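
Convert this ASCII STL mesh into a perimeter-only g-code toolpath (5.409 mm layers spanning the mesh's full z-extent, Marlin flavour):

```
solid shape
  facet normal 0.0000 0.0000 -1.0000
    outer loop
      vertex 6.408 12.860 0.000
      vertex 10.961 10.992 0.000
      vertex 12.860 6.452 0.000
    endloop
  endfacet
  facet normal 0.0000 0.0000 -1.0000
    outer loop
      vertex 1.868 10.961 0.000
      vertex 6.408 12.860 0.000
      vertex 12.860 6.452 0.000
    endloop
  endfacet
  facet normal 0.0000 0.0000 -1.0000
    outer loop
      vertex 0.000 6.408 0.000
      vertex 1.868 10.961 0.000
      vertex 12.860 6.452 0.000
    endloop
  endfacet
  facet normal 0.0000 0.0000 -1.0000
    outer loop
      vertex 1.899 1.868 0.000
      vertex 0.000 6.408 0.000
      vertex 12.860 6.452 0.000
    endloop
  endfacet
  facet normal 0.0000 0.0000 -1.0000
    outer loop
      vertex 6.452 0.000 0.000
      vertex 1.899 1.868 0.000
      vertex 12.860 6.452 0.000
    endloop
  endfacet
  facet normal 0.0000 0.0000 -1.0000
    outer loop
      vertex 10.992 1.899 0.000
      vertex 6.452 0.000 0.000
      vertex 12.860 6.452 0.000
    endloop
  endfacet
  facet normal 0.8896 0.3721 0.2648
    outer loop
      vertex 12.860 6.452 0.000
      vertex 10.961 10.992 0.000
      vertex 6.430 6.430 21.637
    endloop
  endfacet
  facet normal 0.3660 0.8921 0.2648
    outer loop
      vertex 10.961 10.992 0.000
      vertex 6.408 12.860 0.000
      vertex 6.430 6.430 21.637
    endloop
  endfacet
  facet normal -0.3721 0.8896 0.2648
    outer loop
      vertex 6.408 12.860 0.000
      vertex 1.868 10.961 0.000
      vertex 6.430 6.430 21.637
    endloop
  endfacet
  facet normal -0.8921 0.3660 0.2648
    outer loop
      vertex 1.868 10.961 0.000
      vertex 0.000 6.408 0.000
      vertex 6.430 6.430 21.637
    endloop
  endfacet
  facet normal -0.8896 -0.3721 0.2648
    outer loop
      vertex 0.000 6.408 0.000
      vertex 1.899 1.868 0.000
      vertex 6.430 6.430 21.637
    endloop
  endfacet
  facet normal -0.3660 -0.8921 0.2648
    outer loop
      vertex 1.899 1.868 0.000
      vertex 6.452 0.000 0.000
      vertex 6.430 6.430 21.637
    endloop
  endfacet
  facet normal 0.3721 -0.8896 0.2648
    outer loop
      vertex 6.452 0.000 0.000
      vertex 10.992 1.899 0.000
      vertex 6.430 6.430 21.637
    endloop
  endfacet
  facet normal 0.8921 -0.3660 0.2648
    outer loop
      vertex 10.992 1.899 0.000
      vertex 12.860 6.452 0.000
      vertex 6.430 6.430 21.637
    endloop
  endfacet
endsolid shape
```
; perimeter-only toolpath
G21 ; units = mm
G90 ; absolute positioning
G28 ; home
; layer 1
G0 Z5.409
G0 X11.252 Y6.447
G1 X9.828 Y9.851
G1 X6.413 Y11.252
G1 X3.008 Y9.828
G1 X1.607 Y6.413
G1 X3.032 Y3.008
G1 X6.447 Y1.607
G1 X9.851 Y3.032
G1 X11.252 Y6.447
; layer 2
G0 Z10.819
G0 X9.645 Y6.441
G1 X8.695 Y8.711
G1 X6.419 Y9.645
G1 X4.149 Y8.695
G1 X3.215 Y6.419
G1 X4.165 Y4.149
G1 X6.441 Y3.215
G1 X8.711 Y4.165
G1 X9.645 Y6.441
; layer 3
G0 Z16.228
G0 X8.037 Y6.435
G1 X7.563 Y7.571
G1 X6.425 Y8.037
G1 X5.289 Y7.563
G1 X4.822 Y6.425
G1 X5.297 Y5.289
G1 X6.435 Y4.822
G1 X7.571 Y5.297
G1 X8.037 Y6.435
M2 ; end

The solid is a regular 8-sided pyramid, base circumscribed radius ≈ 6.43 mm, apex at z ≈ 21.6 mm. Slicing at Δz = 5.409 mm — 4 equal slices spanning the solid's height, so layer i sits at z = i·h/4 — gives 3 non-empty perimeters. Each is a 8-segment closed polygon; G0 lifts to the layer z and rapids to the start vertex, then G1 traces the edges. The cross-section shrinks linearly with z (the slice at the apex is degenerate and omitted).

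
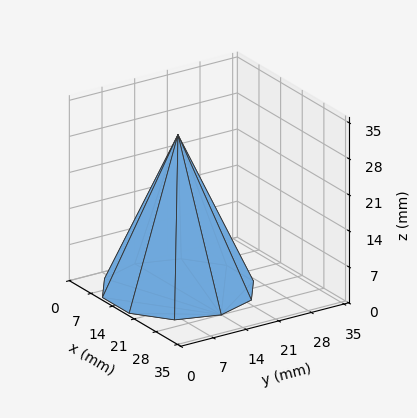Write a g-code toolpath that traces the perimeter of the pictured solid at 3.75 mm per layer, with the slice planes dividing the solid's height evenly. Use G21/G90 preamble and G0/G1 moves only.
Reading the render: the shape is a regular 10-sided pyramid, base circumscribed radius ≈ 14 mm, apex at z ≈ 30 mm (dimensions read to the nearest mm from the axis ticks). For the g-code, the solid's height is divided into equal slices at the stated Δz and each level perimeter traced with G1 moves after a G0 lift.

; perimeter-only toolpath
G21 ; units = mm
G90 ; absolute positioning
G28 ; home
; layer 1
G0 Z3.75
G0 X26.25 Y14.00
G1 X23.91 Y21.20
G1 X17.79 Y25.65
G1 X10.21 Y25.65
G1 X4.09 Y21.20
G1 X1.75 Y14.00
G1 X4.09 Y6.80
G1 X10.21 Y2.35
G1 X17.79 Y2.35
G1 X23.91 Y6.80
G1 X26.25 Y14.00
; layer 2
G0 Z7.50
G0 X24.50 Y14.00
G1 X22.50 Y20.17
G1 X17.25 Y23.98
G1 X10.75 Y23.98
G1 X5.50 Y20.17
G1 X3.50 Y14.00
G1 X5.50 Y7.83
G1 X10.75 Y4.02
G1 X17.25 Y4.02
G1 X22.50 Y7.83
G1 X24.50 Y14.00
; layer 3
G0 Z11.25
G0 X22.75 Y14.00
G1 X21.08 Y19.14
G1 X16.71 Y22.32
G1 X11.29 Y22.32
G1 X6.92 Y19.14
G1 X5.25 Y14.00
G1 X6.92 Y8.86
G1 X11.29 Y5.68
G1 X16.71 Y5.68
G1 X21.08 Y8.86
G1 X22.75 Y14.00
; layer 4
G0 Z15.00
G0 X21.00 Y14.00
G1 X19.66 Y18.12
G1 X16.16 Y20.66
G1 X11.84 Y20.66
G1 X8.34 Y18.12
G1 X7.00 Y14.00
G1 X8.34 Y9.88
G1 X11.84 Y7.34
G1 X16.16 Y7.34
G1 X19.66 Y9.88
G1 X21.00 Y14.00
; layer 5
G0 Z18.75
G0 X19.25 Y14.00
G1 X18.25 Y17.09
G1 X15.62 Y18.99
G1 X12.38 Y18.99
G1 X9.75 Y17.09
G1 X8.75 Y14.00
G1 X9.75 Y10.91
G1 X12.38 Y9.01
G1 X15.62 Y9.01
G1 X18.25 Y10.91
G1 X19.25 Y14.00
; layer 6
G0 Z22.50
G0 X17.50 Y14.00
G1 X16.83 Y16.06
G1 X15.08 Y17.33
G1 X12.92 Y17.33
G1 X11.17 Y16.06
G1 X10.50 Y14.00
G1 X11.17 Y11.94
G1 X12.92 Y10.67
G1 X15.08 Y10.67
G1 X16.83 Y11.94
G1 X17.50 Y14.00
; layer 7
G0 Z26.25
G0 X15.75 Y14.00
G1 X15.42 Y15.03
G1 X14.54 Y15.66
G1 X13.46 Y15.66
G1 X12.58 Y15.03
G1 X12.25 Y14.00
G1 X12.58 Y12.97
G1 X13.46 Y12.34
G1 X14.54 Y12.34
G1 X15.42 Y12.97
G1 X15.75 Y14.00
M2 ; end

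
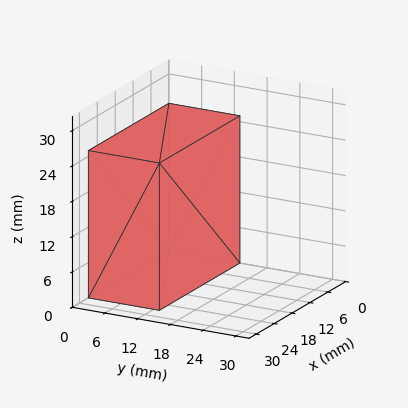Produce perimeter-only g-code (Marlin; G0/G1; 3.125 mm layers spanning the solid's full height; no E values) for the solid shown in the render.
Reading the render: the shape is a rectangular box, roughly 27 × 13 mm footprint and 25 mm tall (dimensions read to the nearest mm from the axis ticks). For the g-code, the solid's height is divided into equal slices at the stated Δz and each level perimeter traced with G1 moves after a G0 lift.

; perimeter-only toolpath
G21 ; units = mm
G90 ; absolute positioning
G28 ; home
; layer 1
G0 Z3.125
G0 X0.000 Y0.000
G1 X27.000 Y0.000
G1 X27.000 Y13.000
G1 X0.000 Y13.000
G1 X0.000 Y0.000
; layer 2
G0 Z6.250
G0 X0.000 Y0.000
G1 X27.000 Y0.000
G1 X27.000 Y13.000
G1 X0.000 Y13.000
G1 X0.000 Y0.000
; layer 3
G0 Z9.375
G0 X0.000 Y0.000
G1 X27.000 Y0.000
G1 X27.000 Y13.000
G1 X0.000 Y13.000
G1 X0.000 Y0.000
; layer 4
G0 Z12.500
G0 X0.000 Y0.000
G1 X27.000 Y0.000
G1 X27.000 Y13.000
G1 X0.000 Y13.000
G1 X0.000 Y0.000
; layer 5
G0 Z15.625
G0 X0.000 Y0.000
G1 X27.000 Y0.000
G1 X27.000 Y13.000
G1 X0.000 Y13.000
G1 X0.000 Y0.000
; layer 6
G0 Z18.750
G0 X0.000 Y0.000
G1 X27.000 Y0.000
G1 X27.000 Y13.000
G1 X0.000 Y13.000
G1 X0.000 Y0.000
; layer 7
G0 Z21.875
G0 X0.000 Y0.000
G1 X27.000 Y0.000
G1 X27.000 Y13.000
G1 X0.000 Y13.000
G1 X0.000 Y0.000
; layer 8
G0 Z25.000
G0 X0.000 Y0.000
G1 X27.000 Y0.000
G1 X27.000 Y13.000
G1 X0.000 Y13.000
G1 X0.000 Y0.000
M2 ; end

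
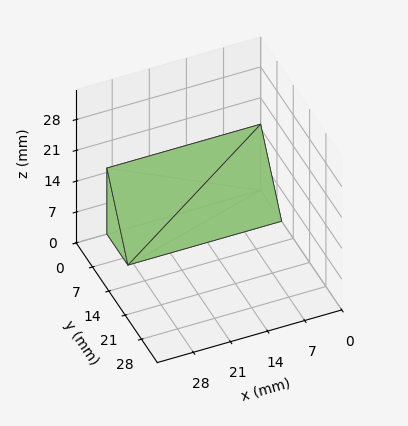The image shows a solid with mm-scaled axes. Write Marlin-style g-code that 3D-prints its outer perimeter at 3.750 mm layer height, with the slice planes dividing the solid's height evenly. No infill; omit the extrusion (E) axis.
Reading the render: the shape is a wedge (ramp): 29 × 9 mm base, rising to 15 mm along the y=0 edge and sloping linearly to z=0 at y=9 (dimensions read to the nearest mm from the axis ticks). For the g-code, the solid's height is divided into equal slices at the stated Δz and each level perimeter traced with G1 moves after a G0 lift.

; perimeter-only toolpath
G21 ; units = mm
G90 ; absolute positioning
G28 ; home
; layer 1
G0 Z3.750
G0 X0.000 Y0.000
G1 X29.000 Y0.000
G1 X29.000 Y6.750
G1 X0.000 Y6.750
G1 X0.000 Y0.000
; layer 2
G0 Z7.500
G0 X0.000 Y0.000
G1 X29.000 Y0.000
G1 X29.000 Y4.500
G1 X0.000 Y4.500
G1 X0.000 Y0.000
; layer 3
G0 Z11.250
G0 X0.000 Y0.000
G1 X29.000 Y0.000
G1 X29.000 Y2.250
G1 X0.000 Y2.250
G1 X0.000 Y0.000
M2 ; end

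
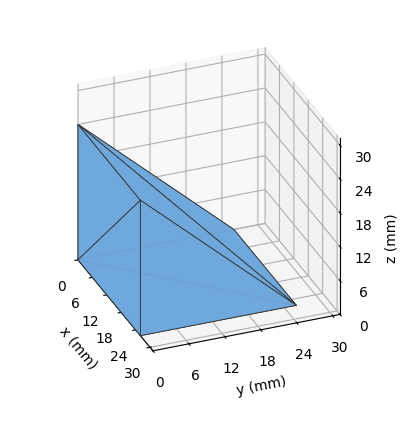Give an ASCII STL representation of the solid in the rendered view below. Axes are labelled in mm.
Reading the render: the shape is a wedge (ramp): 26 × 26 mm base, rising to 24 mm along the y=0 edge and sloping linearly to z=0 at y=26 (dimensions read to the nearest mm from the axis ticks). For the STL, each face is triangulated and given an outward normal.

solid part
  facet normal 0.0000 0.0000 -1.0000
    outer loop
      vertex 26.0 26.0 0.0
      vertex 26.0 0.0 0.0
      vertex 0.0 0.0 0.0
    endloop
  endfacet
  facet normal 0.0000 0.0000 -1.0000
    outer loop
      vertex 0.0 26.0 0.0
      vertex 26.0 26.0 0.0
      vertex 0.0 0.0 0.0
    endloop
  endfacet
  facet normal 0.0000 -1.0000 0.0000
    outer loop
      vertex 0.0 0.0 0.0
      vertex 26.0 0.0 0.0
      vertex 26.0 0.0 24.0
    endloop
  endfacet
  facet normal 0.0000 -1.0000 0.0000
    outer loop
      vertex 0.0 0.0 0.0
      vertex 26.0 0.0 24.0
      vertex 0.0 0.0 24.0
    endloop
  endfacet
  facet normal 0.0000 0.6783 0.7348
    outer loop
      vertex 0.0 0.0 24.0
      vertex 26.0 0.0 24.0
      vertex 26.0 26.0 0.0
    endloop
  endfacet
  facet normal 0.0000 0.6783 0.7348
    outer loop
      vertex 0.0 0.0 24.0
      vertex 26.0 26.0 0.0
      vertex 0.0 26.0 0.0
    endloop
  endfacet
  facet normal -1.0000 0.0000 0.0000
    outer loop
      vertex 0.0 0.0 24.0
      vertex 0.0 26.0 0.0
      vertex 0.0 0.0 0.0
    endloop
  endfacet
  facet normal 1.0000 0.0000 0.0000
    outer loop
      vertex 26.0 0.0 0.0
      vertex 26.0 26.0 0.0
      vertex 26.0 0.0 24.0
    endloop
  endfacet
endsolid part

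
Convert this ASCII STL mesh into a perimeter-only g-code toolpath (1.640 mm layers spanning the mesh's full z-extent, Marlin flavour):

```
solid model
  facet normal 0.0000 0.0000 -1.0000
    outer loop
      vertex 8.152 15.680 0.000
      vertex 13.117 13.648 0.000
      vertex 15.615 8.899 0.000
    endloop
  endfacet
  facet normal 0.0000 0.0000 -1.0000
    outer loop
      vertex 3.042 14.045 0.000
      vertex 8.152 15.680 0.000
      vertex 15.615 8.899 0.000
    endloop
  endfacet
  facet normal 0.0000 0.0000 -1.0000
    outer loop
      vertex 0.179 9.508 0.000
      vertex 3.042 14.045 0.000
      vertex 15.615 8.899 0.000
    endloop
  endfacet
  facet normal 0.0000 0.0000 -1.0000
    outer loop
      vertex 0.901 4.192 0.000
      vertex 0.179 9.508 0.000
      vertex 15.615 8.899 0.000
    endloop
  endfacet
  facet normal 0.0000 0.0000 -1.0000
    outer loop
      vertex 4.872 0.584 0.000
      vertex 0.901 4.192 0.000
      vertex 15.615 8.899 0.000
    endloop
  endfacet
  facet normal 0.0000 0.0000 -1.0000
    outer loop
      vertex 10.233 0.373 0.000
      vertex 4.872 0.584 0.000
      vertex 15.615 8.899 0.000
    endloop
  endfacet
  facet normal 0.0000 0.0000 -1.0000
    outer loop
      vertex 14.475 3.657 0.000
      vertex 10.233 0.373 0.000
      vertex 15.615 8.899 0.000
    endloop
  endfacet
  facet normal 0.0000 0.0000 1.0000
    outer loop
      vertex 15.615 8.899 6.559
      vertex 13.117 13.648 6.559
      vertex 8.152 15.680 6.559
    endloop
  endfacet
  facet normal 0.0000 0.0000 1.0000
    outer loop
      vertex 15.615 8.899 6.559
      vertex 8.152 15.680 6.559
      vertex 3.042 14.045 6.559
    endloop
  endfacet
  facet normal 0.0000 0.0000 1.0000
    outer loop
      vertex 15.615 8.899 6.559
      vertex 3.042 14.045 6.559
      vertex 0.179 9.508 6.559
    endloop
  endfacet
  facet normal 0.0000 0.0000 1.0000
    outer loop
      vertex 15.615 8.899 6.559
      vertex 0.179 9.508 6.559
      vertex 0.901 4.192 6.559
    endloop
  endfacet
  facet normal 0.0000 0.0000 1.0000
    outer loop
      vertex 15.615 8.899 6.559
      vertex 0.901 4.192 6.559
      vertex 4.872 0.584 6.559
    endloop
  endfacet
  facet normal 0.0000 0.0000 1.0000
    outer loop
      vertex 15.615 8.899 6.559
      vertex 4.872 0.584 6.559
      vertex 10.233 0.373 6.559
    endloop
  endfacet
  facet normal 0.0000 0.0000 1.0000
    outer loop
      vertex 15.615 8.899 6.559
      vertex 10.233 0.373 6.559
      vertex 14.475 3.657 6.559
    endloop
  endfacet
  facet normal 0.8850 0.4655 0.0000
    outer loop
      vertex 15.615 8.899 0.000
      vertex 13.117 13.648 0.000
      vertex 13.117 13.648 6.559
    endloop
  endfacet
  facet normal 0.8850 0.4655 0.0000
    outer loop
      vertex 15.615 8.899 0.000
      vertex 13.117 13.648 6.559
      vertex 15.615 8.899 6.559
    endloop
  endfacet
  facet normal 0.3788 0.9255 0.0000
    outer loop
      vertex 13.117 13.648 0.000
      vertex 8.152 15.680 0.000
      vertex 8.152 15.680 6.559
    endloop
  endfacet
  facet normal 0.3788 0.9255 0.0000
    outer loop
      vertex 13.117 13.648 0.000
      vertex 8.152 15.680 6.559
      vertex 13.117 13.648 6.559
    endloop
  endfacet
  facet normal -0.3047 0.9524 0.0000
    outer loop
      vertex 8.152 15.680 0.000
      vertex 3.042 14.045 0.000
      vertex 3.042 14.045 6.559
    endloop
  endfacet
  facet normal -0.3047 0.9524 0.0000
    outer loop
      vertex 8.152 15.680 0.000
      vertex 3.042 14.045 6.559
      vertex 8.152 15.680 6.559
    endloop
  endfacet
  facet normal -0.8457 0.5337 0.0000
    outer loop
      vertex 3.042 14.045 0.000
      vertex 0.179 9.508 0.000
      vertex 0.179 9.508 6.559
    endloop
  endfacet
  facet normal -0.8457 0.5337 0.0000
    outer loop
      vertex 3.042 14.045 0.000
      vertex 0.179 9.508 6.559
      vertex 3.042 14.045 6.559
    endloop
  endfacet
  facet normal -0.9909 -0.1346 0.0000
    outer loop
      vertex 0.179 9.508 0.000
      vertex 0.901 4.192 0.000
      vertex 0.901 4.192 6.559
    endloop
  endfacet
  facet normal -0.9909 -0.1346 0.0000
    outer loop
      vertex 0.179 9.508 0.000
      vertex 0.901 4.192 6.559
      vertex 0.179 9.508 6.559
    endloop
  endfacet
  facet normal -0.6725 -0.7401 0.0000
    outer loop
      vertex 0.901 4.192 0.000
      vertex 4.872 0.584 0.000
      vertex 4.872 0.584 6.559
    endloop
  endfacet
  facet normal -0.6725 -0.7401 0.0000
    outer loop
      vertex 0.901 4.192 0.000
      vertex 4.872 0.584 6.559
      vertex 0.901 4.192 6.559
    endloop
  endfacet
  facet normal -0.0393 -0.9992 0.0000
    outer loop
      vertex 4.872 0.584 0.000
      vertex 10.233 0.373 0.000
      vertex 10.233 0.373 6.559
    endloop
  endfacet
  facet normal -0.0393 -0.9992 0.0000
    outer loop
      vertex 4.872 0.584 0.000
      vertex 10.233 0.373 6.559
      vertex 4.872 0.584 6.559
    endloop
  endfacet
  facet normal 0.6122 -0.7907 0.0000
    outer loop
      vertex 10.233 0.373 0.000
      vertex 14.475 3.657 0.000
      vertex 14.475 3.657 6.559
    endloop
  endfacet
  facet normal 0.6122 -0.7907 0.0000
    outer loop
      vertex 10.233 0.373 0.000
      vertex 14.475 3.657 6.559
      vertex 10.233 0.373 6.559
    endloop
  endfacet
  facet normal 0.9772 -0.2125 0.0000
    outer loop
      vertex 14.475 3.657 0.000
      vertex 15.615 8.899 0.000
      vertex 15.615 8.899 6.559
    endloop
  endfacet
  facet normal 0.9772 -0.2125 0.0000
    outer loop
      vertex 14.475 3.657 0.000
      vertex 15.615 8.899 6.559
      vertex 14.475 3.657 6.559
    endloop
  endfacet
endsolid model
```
; perimeter-only toolpath
G21 ; units = mm
G90 ; absolute positioning
G28 ; home
; layer 1
G0 Z1.640
G0 X15.615 Y8.899
G1 X13.117 Y13.648
G1 X8.152 Y15.680
G1 X3.042 Y14.045
G1 X0.179 Y9.508
G1 X0.901 Y4.192
G1 X4.872 Y0.584
G1 X10.233 Y0.373
G1 X14.475 Y3.657
G1 X15.615 Y8.899
; layer 2
G0 Z3.280
G0 X15.615 Y8.899
G1 X13.117 Y13.648
G1 X8.152 Y15.680
G1 X3.042 Y14.045
G1 X0.179 Y9.508
G1 X0.901 Y4.192
G1 X4.872 Y0.584
G1 X10.233 Y0.373
G1 X14.475 Y3.657
G1 X15.615 Y8.899
; layer 3
G0 Z4.919
G0 X15.615 Y8.899
G1 X13.117 Y13.648
G1 X8.152 Y15.680
G1 X3.042 Y14.045
G1 X0.179 Y9.508
G1 X0.901 Y4.192
G1 X4.872 Y0.584
G1 X10.233 Y0.373
G1 X14.475 Y3.657
G1 X15.615 Y8.899
; layer 4
G0 Z6.559
G0 X15.615 Y8.899
G1 X13.117 Y13.648
G1 X8.152 Y15.680
G1 X3.042 Y14.045
G1 X0.179 Y9.508
G1 X0.901 Y4.192
G1 X4.872 Y0.584
G1 X10.233 Y0.373
G1 X14.475 Y3.657
G1 X15.615 Y8.899
M2 ; end

The solid is a regular 9-sided prism (a cylinder approximated with 9 flat sides), circumscribed radius ≈ 7.84 mm, height ≈ 6.56 mm. Slicing at Δz = 1.640 mm — 4 equal slices spanning the solid's height, so layer i sits at z = i·h/4 — gives 4 non-empty perimeters. Each is a 9-segment closed polygon; G0 lifts to the layer z and rapids to the start vertex, then G1 traces the edges.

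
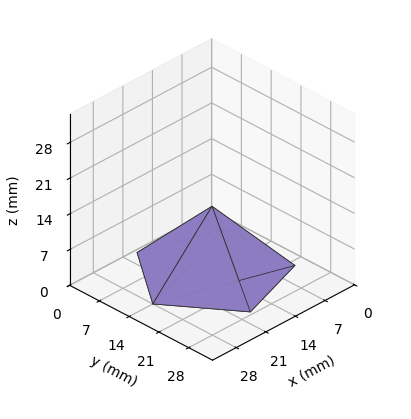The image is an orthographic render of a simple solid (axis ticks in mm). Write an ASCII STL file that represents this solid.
Reading the render: the shape is a regular 5-sided pyramid, base circumscribed radius ≈ 14 mm, apex at z ≈ 13 mm (dimensions read to the nearest mm from the axis ticks). For the STL, each face is triangulated and given an outward normal.

solid part
  facet normal 0.0000 0.0000 -1.0000
    outer loop
      vertex 2.674 22.229 0.000
      vertex 18.326 27.315 0.000
      vertex 28.000 14.000 0.000
    endloop
  endfacet
  facet normal 0.0000 0.0000 -1.0000
    outer loop
      vertex 2.674 5.771 0.000
      vertex 2.674 22.229 0.000
      vertex 28.000 14.000 0.000
    endloop
  endfacet
  facet normal 0.0000 0.0000 -1.0000
    outer loop
      vertex 18.326 0.685 0.000
      vertex 2.674 5.771 0.000
      vertex 28.000 14.000 0.000
    endloop
  endfacet
  facet normal 0.6100 0.4432 0.6569
    outer loop
      vertex 28.000 14.000 0.000
      vertex 18.326 27.315 0.000
      vertex 14.000 14.000 13.000
    endloop
  endfacet
  facet normal -0.2330 0.7171 0.6569
    outer loop
      vertex 18.326 27.315 0.000
      vertex 2.674 22.229 0.000
      vertex 14.000 14.000 13.000
    endloop
  endfacet
  facet normal -0.7540 0.0000 0.6569
    outer loop
      vertex 2.674 22.229 0.000
      vertex 2.674 5.771 0.000
      vertex 14.000 14.000 13.000
    endloop
  endfacet
  facet normal -0.2330 -0.7171 0.6569
    outer loop
      vertex 2.674 5.771 0.000
      vertex 18.326 0.685 0.000
      vertex 14.000 14.000 13.000
    endloop
  endfacet
  facet normal 0.6100 -0.4432 0.6569
    outer loop
      vertex 18.326 0.685 0.000
      vertex 28.000 14.000 0.000
      vertex 14.000 14.000 13.000
    endloop
  endfacet
endsolid part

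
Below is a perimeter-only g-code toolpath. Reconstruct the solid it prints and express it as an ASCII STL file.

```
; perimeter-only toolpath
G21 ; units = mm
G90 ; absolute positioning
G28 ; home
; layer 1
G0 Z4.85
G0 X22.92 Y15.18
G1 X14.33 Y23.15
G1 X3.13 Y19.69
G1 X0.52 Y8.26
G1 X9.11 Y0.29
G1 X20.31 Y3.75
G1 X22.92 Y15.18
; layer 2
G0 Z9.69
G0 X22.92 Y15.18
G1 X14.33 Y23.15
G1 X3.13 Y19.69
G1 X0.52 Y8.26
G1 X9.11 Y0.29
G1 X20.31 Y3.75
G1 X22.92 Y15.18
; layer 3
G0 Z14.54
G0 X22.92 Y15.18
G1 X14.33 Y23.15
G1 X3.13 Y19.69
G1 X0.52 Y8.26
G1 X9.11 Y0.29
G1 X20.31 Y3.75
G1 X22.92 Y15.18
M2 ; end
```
solid part
  facet normal 0.0000 0.0000 -1.0000
    outer loop
      vertex 3.13 19.69 0.00
      vertex 14.33 23.15 0.00
      vertex 22.92 15.18 0.00
    endloop
  endfacet
  facet normal 0.0000 0.0000 -1.0000
    outer loop
      vertex 0.52 8.26 0.00
      vertex 3.13 19.69 0.00
      vertex 22.92 15.18 0.00
    endloop
  endfacet
  facet normal 0.0000 0.0000 -1.0000
    outer loop
      vertex 9.11 0.29 0.00
      vertex 0.52 8.26 0.00
      vertex 22.92 15.18 0.00
    endloop
  endfacet
  facet normal 0.0000 0.0000 -1.0000
    outer loop
      vertex 20.31 3.75 0.00
      vertex 9.11 0.29 0.00
      vertex 22.92 15.18 0.00
    endloop
  endfacet
  facet normal 0.0000 0.0000 1.0000
    outer loop
      vertex 22.92 15.18 14.54
      vertex 14.33 23.15 14.54
      vertex 3.13 19.69 14.54
    endloop
  endfacet
  facet normal 0.0000 0.0000 1.0000
    outer loop
      vertex 22.92 15.18 14.54
      vertex 3.13 19.69 14.54
      vertex 0.52 8.26 14.54
    endloop
  endfacet
  facet normal 0.0000 0.0000 1.0000
    outer loop
      vertex 22.92 15.18 14.54
      vertex 0.52 8.26 14.54
      vertex 9.11 0.29 14.54
    endloop
  endfacet
  facet normal 0.0000 0.0000 1.0000
    outer loop
      vertex 22.92 15.18 14.54
      vertex 9.11 0.29 14.54
      vertex 20.31 3.75 14.54
    endloop
  endfacet
  facet normal 0.6802 0.7331 0.0000
    outer loop
      vertex 22.92 15.18 0.00
      vertex 14.33 23.15 0.00
      vertex 14.33 23.15 14.54
    endloop
  endfacet
  facet normal 0.6802 0.7331 0.0000
    outer loop
      vertex 22.92 15.18 0.00
      vertex 14.33 23.15 14.54
      vertex 22.92 15.18 14.54
    endloop
  endfacet
  facet normal -0.2952 0.9554 0.0000
    outer loop
      vertex 14.33 23.15 0.00
      vertex 3.13 19.69 0.00
      vertex 3.13 19.69 14.54
    endloop
  endfacet
  facet normal -0.2952 0.9554 0.0000
    outer loop
      vertex 14.33 23.15 0.00
      vertex 3.13 19.69 14.54
      vertex 14.33 23.15 14.54
    endloop
  endfacet
  facet normal -0.9749 0.2226 0.0000
    outer loop
      vertex 3.13 19.69 0.00
      vertex 0.52 8.26 0.00
      vertex 0.52 8.26 14.54
    endloop
  endfacet
  facet normal -0.9749 0.2226 0.0000
    outer loop
      vertex 3.13 19.69 0.00
      vertex 0.52 8.26 14.54
      vertex 3.13 19.69 14.54
    endloop
  endfacet
  facet normal -0.6802 -0.7331 0.0000
    outer loop
      vertex 0.52 8.26 0.00
      vertex 9.11 0.29 0.00
      vertex 9.11 0.29 14.54
    endloop
  endfacet
  facet normal -0.6802 -0.7331 0.0000
    outer loop
      vertex 0.52 8.26 0.00
      vertex 9.11 0.29 14.54
      vertex 0.52 8.26 14.54
    endloop
  endfacet
  facet normal 0.2952 -0.9554 0.0000
    outer loop
      vertex 9.11 0.29 0.00
      vertex 20.31 3.75 0.00
      vertex 20.31 3.75 14.54
    endloop
  endfacet
  facet normal 0.2952 -0.9554 0.0000
    outer loop
      vertex 9.11 0.29 0.00
      vertex 20.31 3.75 14.54
      vertex 9.11 0.29 14.54
    endloop
  endfacet
  facet normal 0.9749 -0.2226 0.0000
    outer loop
      vertex 20.31 3.75 0.00
      vertex 22.92 15.18 0.00
      vertex 22.92 15.18 14.54
    endloop
  endfacet
  facet normal 0.9749 -0.2226 0.0000
    outer loop
      vertex 20.31 3.75 0.00
      vertex 22.92 15.18 14.54
      vertex 20.31 3.75 14.54
    endloop
  endfacet
endsolid part

The G0 Z moves step by Δz≈4.85 mm. Every layer's G1 loop is the same polygon, so the solid is a straight extrusion of it from z=0 to z≈14.5. Closing with flat bottom and top caps and triangulating gives 20 facets — a regular 6-sided prism (a cylinder approximated with 6 flat sides), circumscribed radius ≈ 11.7 mm, height ≈ 14.5 mm.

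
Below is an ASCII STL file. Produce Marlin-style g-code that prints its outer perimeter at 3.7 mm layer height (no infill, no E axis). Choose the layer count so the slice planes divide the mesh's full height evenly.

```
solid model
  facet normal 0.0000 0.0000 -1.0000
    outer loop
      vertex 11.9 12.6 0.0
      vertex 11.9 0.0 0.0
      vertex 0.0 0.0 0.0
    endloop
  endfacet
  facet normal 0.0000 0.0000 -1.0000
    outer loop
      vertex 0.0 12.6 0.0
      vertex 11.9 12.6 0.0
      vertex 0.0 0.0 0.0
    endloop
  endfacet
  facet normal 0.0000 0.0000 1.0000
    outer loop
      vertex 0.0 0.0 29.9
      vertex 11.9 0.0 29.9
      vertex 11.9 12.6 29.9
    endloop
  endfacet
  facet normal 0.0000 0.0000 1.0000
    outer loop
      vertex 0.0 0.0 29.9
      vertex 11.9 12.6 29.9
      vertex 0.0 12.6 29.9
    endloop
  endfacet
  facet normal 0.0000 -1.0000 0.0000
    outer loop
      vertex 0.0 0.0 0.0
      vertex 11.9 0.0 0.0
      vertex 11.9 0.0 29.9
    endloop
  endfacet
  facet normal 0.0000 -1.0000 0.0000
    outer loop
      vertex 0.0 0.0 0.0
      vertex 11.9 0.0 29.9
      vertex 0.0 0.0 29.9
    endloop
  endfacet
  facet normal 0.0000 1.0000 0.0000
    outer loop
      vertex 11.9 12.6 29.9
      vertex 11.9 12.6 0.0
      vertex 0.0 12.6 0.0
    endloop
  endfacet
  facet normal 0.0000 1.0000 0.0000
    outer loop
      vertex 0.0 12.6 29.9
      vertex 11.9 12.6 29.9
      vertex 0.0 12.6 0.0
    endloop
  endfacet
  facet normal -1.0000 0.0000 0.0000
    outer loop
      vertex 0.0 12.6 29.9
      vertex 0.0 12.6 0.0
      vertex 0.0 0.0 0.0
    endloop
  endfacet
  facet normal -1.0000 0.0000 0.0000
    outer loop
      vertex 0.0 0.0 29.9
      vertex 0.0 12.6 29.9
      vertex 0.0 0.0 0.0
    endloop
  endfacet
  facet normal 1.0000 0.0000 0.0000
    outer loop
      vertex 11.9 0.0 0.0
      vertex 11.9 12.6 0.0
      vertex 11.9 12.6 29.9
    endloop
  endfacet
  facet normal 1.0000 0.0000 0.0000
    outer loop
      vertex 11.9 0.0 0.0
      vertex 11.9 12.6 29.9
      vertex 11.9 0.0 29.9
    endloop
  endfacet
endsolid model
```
; perimeter-only toolpath
G21 ; units = mm
G90 ; absolute positioning
G28 ; home
; layer 1
G0 Z3.7
G0 X0.0 Y0.0
G1 X11.9 Y0.0
G1 X11.9 Y12.6
G1 X0.0 Y12.6
G1 X0.0 Y0.0
; layer 2
G0 Z7.5
G0 X0.0 Y0.0
G1 X11.9 Y0.0
G1 X11.9 Y12.6
G1 X0.0 Y12.6
G1 X0.0 Y0.0
; layer 3
G0 Z11.2
G0 X0.0 Y0.0
G1 X11.9 Y0.0
G1 X11.9 Y12.6
G1 X0.0 Y12.6
G1 X0.0 Y0.0
; layer 4
G0 Z14.9
G0 X0.0 Y0.0
G1 X11.9 Y0.0
G1 X11.9 Y12.6
G1 X0.0 Y12.6
G1 X0.0 Y0.0
; layer 5
G0 Z18.7
G0 X0.0 Y0.0
G1 X11.9 Y0.0
G1 X11.9 Y12.6
G1 X0.0 Y12.6
G1 X0.0 Y0.0
; layer 6
G0 Z22.4
G0 X0.0 Y0.0
G1 X11.9 Y0.0
G1 X11.9 Y12.6
G1 X0.0 Y12.6
G1 X0.0 Y0.0
; layer 7
G0 Z26.2
G0 X0.0 Y0.0
G1 X11.9 Y0.0
G1 X11.9 Y12.6
G1 X0.0 Y12.6
G1 X0.0 Y0.0
; layer 8
G0 Z29.9
G0 X0.0 Y0.0
G1 X11.9 Y0.0
G1 X11.9 Y12.6
G1 X0.0 Y12.6
G1 X0.0 Y0.0
M2 ; end

The solid is a rectangular box, roughly 11.9 × 12.6 mm footprint and 29.9 mm tall. Slicing at Δz = 3.7 mm — 8 equal slices spanning the solid's height, so layer i sits at z = i·h/8 — gives 8 non-empty perimeters. Each is a 4-segment closed polygon; G0 lifts to the layer z and rapids to the start vertex, then G1 traces the edges.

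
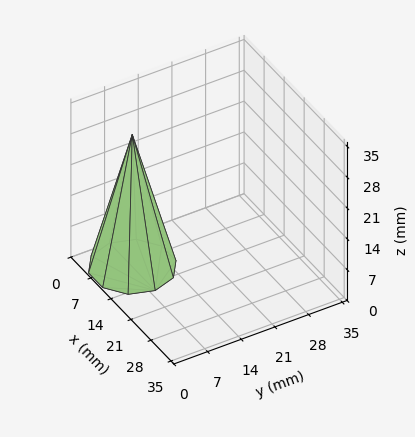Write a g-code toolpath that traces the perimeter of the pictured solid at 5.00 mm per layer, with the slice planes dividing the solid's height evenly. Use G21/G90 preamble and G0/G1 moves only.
Reading the render: the shape is a regular 10-sided pyramid, base circumscribed radius ≈ 8 mm, apex at z ≈ 30 mm (dimensions read to the nearest mm from the axis ticks). For the g-code, the solid's height is divided into equal slices at the stated Δz and each level perimeter traced with G1 moves after a G0 lift.

; perimeter-only toolpath
G21 ; units = mm
G90 ; absolute positioning
G28 ; home
; layer 1
G0 Z5.00
G0 X14.67 Y8.00
G1 X13.39 Y11.92
G1 X10.06 Y14.34
G1 X5.94 Y14.34
G1 X2.61 Y11.92
G1 X1.33 Y8.00
G1 X2.61 Y4.08
G1 X5.94 Y1.66
G1 X10.06 Y1.66
G1 X13.39 Y4.08
G1 X14.67 Y8.00
; layer 2
G0 Z10.00
G0 X13.33 Y8.00
G1 X12.31 Y11.13
G1 X9.65 Y13.07
G1 X6.35 Y13.07
G1 X3.69 Y11.13
G1 X2.67 Y8.00
G1 X3.69 Y4.87
G1 X6.35 Y2.93
G1 X9.65 Y2.93
G1 X12.31 Y4.87
G1 X13.33 Y8.00
; layer 3
G0 Z15.00
G0 X12.00 Y8.00
G1 X11.23 Y10.35
G1 X9.23 Y11.80
G1 X6.77 Y11.80
G1 X4.76 Y10.35
G1 X4.00 Y8.00
G1 X4.76 Y5.65
G1 X6.77 Y4.20
G1 X9.23 Y4.20
G1 X11.23 Y5.65
G1 X12.00 Y8.00
; layer 4
G0 Z20.00
G0 X10.67 Y8.00
G1 X10.16 Y9.57
G1 X8.82 Y10.54
G1 X7.18 Y10.54
G1 X5.84 Y9.57
G1 X5.33 Y8.00
G1 X5.84 Y6.43
G1 X7.18 Y5.46
G1 X8.82 Y5.46
G1 X10.16 Y6.43
G1 X10.67 Y8.00
; layer 5
G0 Z25.00
G0 X9.33 Y8.00
G1 X9.08 Y8.78
G1 X8.41 Y9.27
G1 X7.59 Y9.27
G1 X6.92 Y8.78
G1 X6.67 Y8.00
G1 X6.92 Y7.22
G1 X7.59 Y6.73
G1 X8.41 Y6.73
G1 X9.08 Y7.22
G1 X9.33 Y8.00
M2 ; end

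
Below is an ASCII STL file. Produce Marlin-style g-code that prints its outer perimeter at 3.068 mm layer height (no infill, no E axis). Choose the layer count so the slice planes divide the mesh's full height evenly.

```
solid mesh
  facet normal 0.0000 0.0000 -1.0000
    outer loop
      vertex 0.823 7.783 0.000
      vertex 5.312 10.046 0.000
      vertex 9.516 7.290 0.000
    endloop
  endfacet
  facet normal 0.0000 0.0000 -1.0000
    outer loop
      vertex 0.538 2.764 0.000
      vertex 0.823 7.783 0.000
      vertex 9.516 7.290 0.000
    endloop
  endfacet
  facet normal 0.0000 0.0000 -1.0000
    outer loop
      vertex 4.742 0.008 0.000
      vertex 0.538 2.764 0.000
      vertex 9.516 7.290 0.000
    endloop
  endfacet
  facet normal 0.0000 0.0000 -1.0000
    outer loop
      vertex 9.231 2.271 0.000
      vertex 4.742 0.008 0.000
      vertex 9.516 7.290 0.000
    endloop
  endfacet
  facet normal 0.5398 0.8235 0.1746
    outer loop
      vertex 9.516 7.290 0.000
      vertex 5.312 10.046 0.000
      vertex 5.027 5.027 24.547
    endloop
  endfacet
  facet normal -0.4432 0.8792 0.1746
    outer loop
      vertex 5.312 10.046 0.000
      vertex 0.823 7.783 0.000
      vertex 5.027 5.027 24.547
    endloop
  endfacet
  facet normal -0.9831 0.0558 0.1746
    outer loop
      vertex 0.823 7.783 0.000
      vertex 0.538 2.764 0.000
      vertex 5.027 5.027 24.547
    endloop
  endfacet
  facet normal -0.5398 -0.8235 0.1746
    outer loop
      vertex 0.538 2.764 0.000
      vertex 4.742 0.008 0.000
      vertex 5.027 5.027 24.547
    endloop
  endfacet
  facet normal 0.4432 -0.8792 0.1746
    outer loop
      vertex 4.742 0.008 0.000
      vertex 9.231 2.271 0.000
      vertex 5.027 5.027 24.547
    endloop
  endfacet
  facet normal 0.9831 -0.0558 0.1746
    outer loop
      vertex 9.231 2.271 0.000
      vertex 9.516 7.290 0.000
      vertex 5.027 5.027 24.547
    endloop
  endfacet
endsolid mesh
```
; perimeter-only toolpath
G21 ; units = mm
G90 ; absolute positioning
G28 ; home
; layer 1
G0 Z3.068
G0 X8.955 Y7.007
G1 X5.276 Y9.419
G1 X1.349 Y7.439
G1 X1.099 Y3.047
G1 X4.778 Y0.635
G1 X8.706 Y2.615
G1 X8.955 Y7.007
; layer 2
G0 Z6.137
G0 X8.394 Y6.724
G1 X5.241 Y8.791
G1 X1.874 Y7.094
G1 X1.660 Y3.330
G1 X4.813 Y1.263
G1 X8.180 Y2.960
G1 X8.394 Y6.724
; layer 3
G0 Z9.205
G0 X7.833 Y6.441
G1 X5.205 Y8.164
G1 X2.399 Y6.749
G1 X2.221 Y3.613
G1 X4.849 Y1.890
G1 X7.655 Y3.304
G1 X7.833 Y6.441
; layer 4
G0 Z12.274
G0 X7.271 Y6.159
G1 X5.170 Y7.537
G1 X2.925 Y6.405
G1 X2.783 Y3.896
G1 X4.885 Y2.518
G1 X7.129 Y3.649
G1 X7.271 Y6.159
; layer 5
G0 Z15.342
G0 X6.710 Y5.876
G1 X5.134 Y6.909
G1 X3.451 Y6.061
G1 X3.344 Y4.178
G1 X4.920 Y3.145
G1 X6.604 Y3.994
G1 X6.710 Y5.876
; layer 6
G0 Z18.410
G0 X6.149 Y5.593
G1 X5.098 Y6.282
G1 X3.976 Y5.716
G1 X3.905 Y4.461
G1 X4.956 Y3.772
G1 X6.078 Y4.338
G1 X6.149 Y5.593
; layer 7
G0 Z21.479
G0 X5.588 Y5.310
G1 X5.063 Y5.654
G1 X4.502 Y5.372
G1 X4.466 Y4.744
G1 X4.991 Y4.400
G1 X5.553 Y4.683
G1 X5.588 Y5.310
M2 ; end

The solid is a regular 6-sided pyramid, base circumscribed radius ≈ 5.03 mm, apex at z ≈ 24.5 mm. Slicing at Δz = 3.068 mm — 8 equal slices spanning the solid's height, so layer i sits at z = i·h/8 — gives 7 non-empty perimeters. Each is a 6-segment closed polygon; G0 lifts to the layer z and rapids to the start vertex, then G1 traces the edges. The cross-section shrinks linearly with z (the slice at the apex is degenerate and omitted).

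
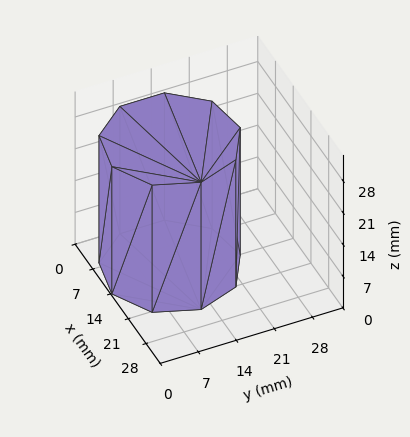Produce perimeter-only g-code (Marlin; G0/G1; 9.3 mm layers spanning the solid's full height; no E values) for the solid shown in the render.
Reading the render: the shape is a regular 9-sided prism (a cylinder approximated with 9 flat sides), circumscribed radius ≈ 12 mm, height ≈ 28 mm (dimensions read to the nearest mm from the axis ticks). For the g-code, the solid's height is divided into equal slices at the stated Δz and each level perimeter traced with G1 moves after a G0 lift.

; perimeter-only toolpath
G21 ; units = mm
G90 ; absolute positioning
G28 ; home
; layer 1
G0 Z9.3
G0 X24.0 Y12.0
G1 X21.2 Y19.7
G1 X14.1 Y23.8
G1 X6.0 Y22.4
G1 X0.7 Y16.1
G1 X0.7 Y7.9
G1 X6.0 Y1.6
G1 X14.1 Y0.2
G1 X21.2 Y4.3
G1 X24.0 Y12.0
; layer 2
G0 Z18.7
G0 X24.0 Y12.0
G1 X21.2 Y19.7
G1 X14.1 Y23.8
G1 X6.0 Y22.4
G1 X0.7 Y16.1
G1 X0.7 Y7.9
G1 X6.0 Y1.6
G1 X14.1 Y0.2
G1 X21.2 Y4.3
G1 X24.0 Y12.0
; layer 3
G0 Z28.0
G0 X24.0 Y12.0
G1 X21.2 Y19.7
G1 X14.1 Y23.8
G1 X6.0 Y22.4
G1 X0.7 Y16.1
G1 X0.7 Y7.9
G1 X6.0 Y1.6
G1 X14.1 Y0.2
G1 X21.2 Y4.3
G1 X24.0 Y12.0
M2 ; end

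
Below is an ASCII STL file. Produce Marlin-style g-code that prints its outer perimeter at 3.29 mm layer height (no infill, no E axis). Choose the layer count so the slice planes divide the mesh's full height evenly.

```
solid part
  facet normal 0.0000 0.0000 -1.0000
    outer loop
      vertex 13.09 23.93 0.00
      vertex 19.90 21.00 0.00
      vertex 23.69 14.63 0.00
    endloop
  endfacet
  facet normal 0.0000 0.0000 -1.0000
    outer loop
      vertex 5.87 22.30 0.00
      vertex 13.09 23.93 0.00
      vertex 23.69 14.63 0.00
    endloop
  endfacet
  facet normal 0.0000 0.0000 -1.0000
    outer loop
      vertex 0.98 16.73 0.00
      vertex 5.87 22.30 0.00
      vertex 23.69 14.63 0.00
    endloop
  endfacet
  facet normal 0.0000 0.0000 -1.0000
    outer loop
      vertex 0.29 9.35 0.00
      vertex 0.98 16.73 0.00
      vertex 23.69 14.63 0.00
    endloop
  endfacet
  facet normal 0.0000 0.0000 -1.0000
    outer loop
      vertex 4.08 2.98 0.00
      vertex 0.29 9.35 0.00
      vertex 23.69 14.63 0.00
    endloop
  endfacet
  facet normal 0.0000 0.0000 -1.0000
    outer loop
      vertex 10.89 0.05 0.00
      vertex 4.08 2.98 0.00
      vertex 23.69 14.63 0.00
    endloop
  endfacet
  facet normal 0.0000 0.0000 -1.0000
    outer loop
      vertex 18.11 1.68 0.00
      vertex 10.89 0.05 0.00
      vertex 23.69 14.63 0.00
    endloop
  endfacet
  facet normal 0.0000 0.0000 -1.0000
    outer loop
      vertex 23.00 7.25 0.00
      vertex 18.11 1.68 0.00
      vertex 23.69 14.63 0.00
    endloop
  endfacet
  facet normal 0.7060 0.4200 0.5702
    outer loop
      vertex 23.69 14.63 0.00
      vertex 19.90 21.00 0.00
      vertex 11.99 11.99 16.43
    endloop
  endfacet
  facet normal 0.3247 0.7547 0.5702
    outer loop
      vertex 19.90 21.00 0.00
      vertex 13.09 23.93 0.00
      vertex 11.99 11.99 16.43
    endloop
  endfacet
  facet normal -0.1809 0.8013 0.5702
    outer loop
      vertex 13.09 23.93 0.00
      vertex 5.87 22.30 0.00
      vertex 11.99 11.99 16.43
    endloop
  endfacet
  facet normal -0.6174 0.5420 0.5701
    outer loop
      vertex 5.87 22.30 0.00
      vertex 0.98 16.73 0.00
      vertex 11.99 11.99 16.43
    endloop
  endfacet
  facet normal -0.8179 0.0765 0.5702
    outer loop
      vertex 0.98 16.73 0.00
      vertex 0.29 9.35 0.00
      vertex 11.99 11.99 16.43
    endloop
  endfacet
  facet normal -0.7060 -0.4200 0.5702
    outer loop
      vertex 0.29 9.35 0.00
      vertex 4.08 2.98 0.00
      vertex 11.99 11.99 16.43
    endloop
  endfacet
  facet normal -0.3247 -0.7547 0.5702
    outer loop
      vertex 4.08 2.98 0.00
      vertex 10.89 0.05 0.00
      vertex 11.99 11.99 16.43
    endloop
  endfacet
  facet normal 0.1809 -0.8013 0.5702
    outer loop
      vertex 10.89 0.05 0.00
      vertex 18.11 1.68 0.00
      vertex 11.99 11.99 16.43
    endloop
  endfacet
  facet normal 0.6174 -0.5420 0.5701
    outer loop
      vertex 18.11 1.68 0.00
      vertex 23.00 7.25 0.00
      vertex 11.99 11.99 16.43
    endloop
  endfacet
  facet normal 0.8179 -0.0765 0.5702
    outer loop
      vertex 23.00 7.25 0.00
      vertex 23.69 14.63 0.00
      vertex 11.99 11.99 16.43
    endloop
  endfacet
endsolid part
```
; perimeter-only toolpath
G21 ; units = mm
G90 ; absolute positioning
G28 ; home
; layer 1
G0 Z3.29
G0 X21.35 Y14.10
G1 X18.32 Y19.20
G1 X12.87 Y21.54
G1 X7.09 Y20.24
G1 X3.18 Y15.78
G1 X2.63 Y9.88
G1 X5.66 Y4.78
G1 X11.11 Y2.44
G1 X16.89 Y3.74
G1 X20.80 Y8.20
G1 X21.35 Y14.10
; layer 2
G0 Z6.57
G0 X19.01 Y13.57
G1 X16.74 Y17.40
G1 X12.65 Y19.15
G1 X8.32 Y18.18
G1 X5.38 Y14.83
G1 X4.97 Y10.41
G1 X7.24 Y6.58
G1 X11.33 Y4.83
G1 X15.66 Y5.80
G1 X18.60 Y9.15
G1 X19.01 Y13.57
; layer 3
G0 Z9.86
G0 X16.67 Y13.05
G1 X15.15 Y15.59
G1 X12.43 Y16.77
G1 X9.54 Y16.11
G1 X7.59 Y13.89
G1 X7.31 Y10.93
G1 X8.83 Y8.39
G1 X11.55 Y7.21
G1 X14.44 Y7.87
G1 X16.39 Y10.09
G1 X16.67 Y13.05
; layer 4
G0 Z13.14
G0 X14.33 Y12.52
G1 X13.57 Y13.79
G1 X12.21 Y14.38
G1 X10.77 Y14.05
G1 X9.79 Y12.94
G1 X9.65 Y11.46
G1 X10.41 Y10.19
G1 X11.77 Y9.60
G1 X13.21 Y9.93
G1 X14.19 Y11.04
G1 X14.33 Y12.52
M2 ; end

The solid is a regular 10-sided pyramid, base circumscribed radius ≈ 12 mm, apex at z ≈ 16.4 mm. Slicing at Δz = 3.29 mm — 5 equal slices spanning the solid's height, so layer i sits at z = i·h/5 — gives 4 non-empty perimeters. Each is a 10-segment closed polygon; G0 lifts to the layer z and rapids to the start vertex, then G1 traces the edges. The cross-section shrinks linearly with z (the slice at the apex is degenerate and omitted).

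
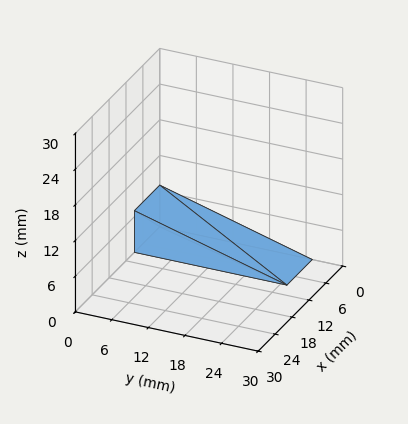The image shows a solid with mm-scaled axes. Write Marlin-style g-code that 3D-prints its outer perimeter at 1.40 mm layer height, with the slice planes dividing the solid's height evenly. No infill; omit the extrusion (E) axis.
Reading the render: the shape is a wedge (ramp): 9 × 25 mm base, rising to 7 mm along the y=0 edge and sloping linearly to z=0 at y=25 (dimensions read to the nearest mm from the axis ticks). For the g-code, the solid's height is divided into equal slices at the stated Δz and each level perimeter traced with G1 moves after a G0 lift.

; perimeter-only toolpath
G21 ; units = mm
G90 ; absolute positioning
G28 ; home
; layer 1
G0 Z1.40
G0 X0.00 Y0.00
G1 X9.00 Y0.00
G1 X9.00 Y20.00
G1 X0.00 Y20.00
G1 X0.00 Y0.00
; layer 2
G0 Z2.80
G0 X0.00 Y0.00
G1 X9.00 Y0.00
G1 X9.00 Y15.00
G1 X0.00 Y15.00
G1 X0.00 Y0.00
; layer 3
G0 Z4.20
G0 X0.00 Y0.00
G1 X9.00 Y0.00
G1 X9.00 Y10.00
G1 X0.00 Y10.00
G1 X0.00 Y0.00
; layer 4
G0 Z5.60
G0 X0.00 Y0.00
G1 X9.00 Y0.00
G1 X9.00 Y5.00
G1 X0.00 Y5.00
G1 X0.00 Y0.00
M2 ; end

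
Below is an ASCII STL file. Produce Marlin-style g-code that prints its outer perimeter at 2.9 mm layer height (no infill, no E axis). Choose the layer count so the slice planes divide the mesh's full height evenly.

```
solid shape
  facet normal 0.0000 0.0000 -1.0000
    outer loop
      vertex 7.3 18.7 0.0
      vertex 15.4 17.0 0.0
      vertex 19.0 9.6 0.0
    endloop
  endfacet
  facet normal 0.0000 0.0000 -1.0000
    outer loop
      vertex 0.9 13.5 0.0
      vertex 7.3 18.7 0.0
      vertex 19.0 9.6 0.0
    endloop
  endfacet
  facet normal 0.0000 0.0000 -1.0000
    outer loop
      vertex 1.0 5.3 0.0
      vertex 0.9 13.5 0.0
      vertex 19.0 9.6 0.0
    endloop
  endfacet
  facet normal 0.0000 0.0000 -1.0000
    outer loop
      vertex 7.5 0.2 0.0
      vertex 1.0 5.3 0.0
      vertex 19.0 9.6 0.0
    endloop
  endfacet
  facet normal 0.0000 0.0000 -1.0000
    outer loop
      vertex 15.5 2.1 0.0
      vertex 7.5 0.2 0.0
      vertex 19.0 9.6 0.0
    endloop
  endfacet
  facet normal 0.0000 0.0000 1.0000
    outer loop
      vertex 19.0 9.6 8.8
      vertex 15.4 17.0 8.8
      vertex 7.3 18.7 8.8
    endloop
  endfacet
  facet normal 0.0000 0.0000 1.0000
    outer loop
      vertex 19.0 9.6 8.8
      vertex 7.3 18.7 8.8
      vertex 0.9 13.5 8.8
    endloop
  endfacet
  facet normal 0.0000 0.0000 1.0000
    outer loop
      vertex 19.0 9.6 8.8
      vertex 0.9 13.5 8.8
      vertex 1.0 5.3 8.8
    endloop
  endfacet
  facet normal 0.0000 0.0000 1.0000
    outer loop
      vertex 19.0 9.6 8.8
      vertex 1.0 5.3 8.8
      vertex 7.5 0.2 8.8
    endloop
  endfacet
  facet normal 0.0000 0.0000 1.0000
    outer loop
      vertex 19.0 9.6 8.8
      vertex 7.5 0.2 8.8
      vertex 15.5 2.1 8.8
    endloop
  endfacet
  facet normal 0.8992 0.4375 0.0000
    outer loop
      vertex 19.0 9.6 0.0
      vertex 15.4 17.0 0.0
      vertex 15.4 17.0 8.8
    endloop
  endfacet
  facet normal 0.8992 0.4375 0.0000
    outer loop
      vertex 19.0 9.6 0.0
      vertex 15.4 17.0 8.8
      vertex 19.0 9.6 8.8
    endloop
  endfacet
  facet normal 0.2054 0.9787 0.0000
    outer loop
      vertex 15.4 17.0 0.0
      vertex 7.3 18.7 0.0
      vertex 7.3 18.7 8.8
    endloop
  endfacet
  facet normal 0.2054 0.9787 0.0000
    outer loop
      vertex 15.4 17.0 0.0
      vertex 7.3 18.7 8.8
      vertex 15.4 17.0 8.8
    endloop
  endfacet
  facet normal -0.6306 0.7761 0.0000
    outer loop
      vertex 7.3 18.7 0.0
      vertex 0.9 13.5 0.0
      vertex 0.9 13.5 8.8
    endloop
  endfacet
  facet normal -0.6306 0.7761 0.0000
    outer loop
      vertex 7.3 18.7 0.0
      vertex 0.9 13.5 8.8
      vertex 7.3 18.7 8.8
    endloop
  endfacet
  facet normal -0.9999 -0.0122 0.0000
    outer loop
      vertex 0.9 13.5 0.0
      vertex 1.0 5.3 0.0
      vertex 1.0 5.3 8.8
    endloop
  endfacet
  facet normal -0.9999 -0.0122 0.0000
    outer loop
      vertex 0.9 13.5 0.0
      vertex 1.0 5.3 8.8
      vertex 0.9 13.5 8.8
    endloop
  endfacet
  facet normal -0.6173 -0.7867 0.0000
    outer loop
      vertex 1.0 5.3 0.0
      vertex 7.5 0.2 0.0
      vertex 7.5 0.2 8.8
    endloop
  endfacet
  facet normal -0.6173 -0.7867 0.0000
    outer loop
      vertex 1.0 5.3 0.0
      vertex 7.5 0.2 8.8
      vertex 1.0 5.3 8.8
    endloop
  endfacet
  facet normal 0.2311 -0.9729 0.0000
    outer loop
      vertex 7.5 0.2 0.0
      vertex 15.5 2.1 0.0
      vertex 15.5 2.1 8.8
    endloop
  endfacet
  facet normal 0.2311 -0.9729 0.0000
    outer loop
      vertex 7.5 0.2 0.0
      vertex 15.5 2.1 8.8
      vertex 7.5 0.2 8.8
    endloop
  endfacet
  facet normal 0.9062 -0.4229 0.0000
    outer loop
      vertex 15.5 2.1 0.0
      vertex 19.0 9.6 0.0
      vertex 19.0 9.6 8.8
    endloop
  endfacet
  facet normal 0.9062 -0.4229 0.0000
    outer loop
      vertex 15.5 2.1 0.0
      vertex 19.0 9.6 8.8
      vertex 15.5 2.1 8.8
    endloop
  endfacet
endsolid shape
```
; perimeter-only toolpath
G21 ; units = mm
G90 ; absolute positioning
G28 ; home
; layer 1
G0 Z2.9
G0 X19.0 Y9.6
G1 X15.4 Y17.0
G1 X7.3 Y18.7
G1 X0.9 Y13.5
G1 X1.0 Y5.3
G1 X7.5 Y0.2
G1 X15.5 Y2.1
G1 X19.0 Y9.6
; layer 2
G0 Z5.9
G0 X19.0 Y9.6
G1 X15.4 Y17.0
G1 X7.3 Y18.7
G1 X0.9 Y13.5
G1 X1.0 Y5.3
G1 X7.5 Y0.2
G1 X15.5 Y2.1
G1 X19.0 Y9.6
; layer 3
G0 Z8.8
G0 X19.0 Y9.6
G1 X15.4 Y17.0
G1 X7.3 Y18.7
G1 X0.9 Y13.5
G1 X1.0 Y5.3
G1 X7.5 Y0.2
G1 X15.5 Y2.1
G1 X19.0 Y9.6
M2 ; end

The solid is a regular 7-sided prism (a cylinder approximated with 7 flat sides), circumscribed radius ≈ 9.5 mm, height ≈ 8.8 mm. Slicing at Δz = 2.9 mm — 3 equal slices spanning the solid's height, so layer i sits at z = i·h/3 — gives 3 non-empty perimeters. Each is a 7-segment closed polygon; G0 lifts to the layer z and rapids to the start vertex, then G1 traces the edges.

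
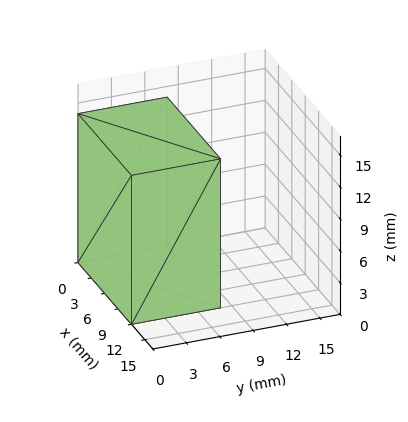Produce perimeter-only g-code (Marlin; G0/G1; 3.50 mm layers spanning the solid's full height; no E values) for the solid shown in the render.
Reading the render: the shape is a rectangular box, roughly 12 × 8 mm footprint and 14 mm tall (dimensions read to the nearest mm from the axis ticks). For the g-code, the solid's height is divided into equal slices at the stated Δz and each level perimeter traced with G1 moves after a G0 lift.

; perimeter-only toolpath
G21 ; units = mm
G90 ; absolute positioning
G28 ; home
; layer 1
G0 Z3.50
G0 X0.00 Y0.00
G1 X12.00 Y0.00
G1 X12.00 Y8.00
G1 X0.00 Y8.00
G1 X0.00 Y0.00
; layer 2
G0 Z7.00
G0 X0.00 Y0.00
G1 X12.00 Y0.00
G1 X12.00 Y8.00
G1 X0.00 Y8.00
G1 X0.00 Y0.00
; layer 3
G0 Z10.50
G0 X0.00 Y0.00
G1 X12.00 Y0.00
G1 X12.00 Y8.00
G1 X0.00 Y8.00
G1 X0.00 Y0.00
; layer 4
G0 Z14.00
G0 X0.00 Y0.00
G1 X12.00 Y0.00
G1 X12.00 Y8.00
G1 X0.00 Y8.00
G1 X0.00 Y0.00
M2 ; end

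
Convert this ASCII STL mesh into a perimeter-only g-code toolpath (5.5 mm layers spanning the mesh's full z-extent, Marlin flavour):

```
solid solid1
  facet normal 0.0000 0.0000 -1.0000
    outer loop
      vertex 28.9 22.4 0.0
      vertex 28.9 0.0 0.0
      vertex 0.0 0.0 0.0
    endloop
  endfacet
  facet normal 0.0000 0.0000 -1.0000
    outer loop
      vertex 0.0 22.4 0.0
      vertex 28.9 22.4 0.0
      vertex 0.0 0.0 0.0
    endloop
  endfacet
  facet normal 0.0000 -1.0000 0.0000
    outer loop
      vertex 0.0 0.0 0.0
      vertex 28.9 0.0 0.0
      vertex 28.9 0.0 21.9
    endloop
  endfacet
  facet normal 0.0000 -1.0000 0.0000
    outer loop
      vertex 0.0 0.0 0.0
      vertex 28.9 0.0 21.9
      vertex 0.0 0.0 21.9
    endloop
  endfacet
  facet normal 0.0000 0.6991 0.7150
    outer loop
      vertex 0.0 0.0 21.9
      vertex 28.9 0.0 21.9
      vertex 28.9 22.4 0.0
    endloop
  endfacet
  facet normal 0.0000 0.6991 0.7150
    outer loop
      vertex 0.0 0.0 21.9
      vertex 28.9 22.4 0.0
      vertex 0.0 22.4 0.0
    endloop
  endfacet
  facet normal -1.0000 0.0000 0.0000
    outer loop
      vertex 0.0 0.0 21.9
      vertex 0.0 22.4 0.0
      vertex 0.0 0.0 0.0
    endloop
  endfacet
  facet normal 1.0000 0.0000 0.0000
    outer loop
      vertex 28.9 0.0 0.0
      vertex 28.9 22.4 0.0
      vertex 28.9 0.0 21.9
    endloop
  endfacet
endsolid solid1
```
; perimeter-only toolpath
G21 ; units = mm
G90 ; absolute positioning
G28 ; home
; layer 1
G0 Z5.5
G0 X0.0 Y0.0
G1 X28.9 Y0.0
G1 X28.9 Y16.8
G1 X0.0 Y16.8
G1 X0.0 Y0.0
; layer 2
G0 Z10.9
G0 X0.0 Y0.0
G1 X28.9 Y0.0
G1 X28.9 Y11.2
G1 X0.0 Y11.2
G1 X0.0 Y0.0
; layer 3
G0 Z16.4
G0 X0.0 Y0.0
G1 X28.9 Y0.0
G1 X28.9 Y5.6
G1 X0.0 Y5.6
G1 X0.0 Y0.0
M2 ; end

The solid is a wedge (ramp): 28.9 × 22.4 mm base, rising to 21.9 mm along the y=0 edge and sloping linearly to z=0 at y=22.4. Slicing at Δz = 5.5 mm — 4 equal slices spanning the solid's height, so layer i sits at z = i·h/4 — gives 3 non-empty perimeters. Each is a 4-segment closed polygon; G0 lifts to the layer z and rapids to the start vertex, then G1 traces the edges. The cross-section shrinks linearly with z (the slice at the apex is degenerate and omitted).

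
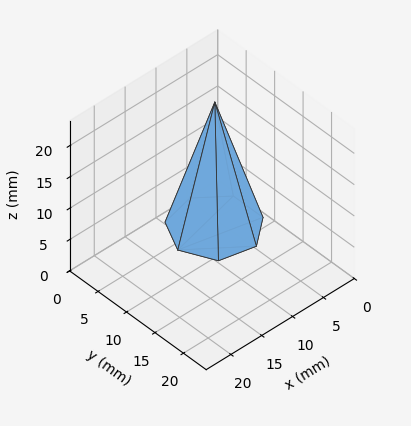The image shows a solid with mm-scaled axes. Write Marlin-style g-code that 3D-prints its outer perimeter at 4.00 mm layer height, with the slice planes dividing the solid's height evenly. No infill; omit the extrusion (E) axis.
Reading the render: the shape is a regular 7-sided pyramid, base circumscribed radius ≈ 6 mm, apex at z ≈ 20 mm (dimensions read to the nearest mm from the axis ticks). For the g-code, the solid's height is divided into equal slices at the stated Δz and each level perimeter traced with G1 moves after a G0 lift.

; perimeter-only toolpath
G21 ; units = mm
G90 ; absolute positioning
G28 ; home
; layer 1
G0 Z4.00
G0 X10.80 Y6.00
G1 X8.99 Y9.75
G1 X4.93 Y10.68
G1 X1.67 Y8.08
G1 X1.67 Y3.92
G1 X4.93 Y1.32
G1 X8.99 Y2.25
G1 X10.80 Y6.00
; layer 2
G0 Z8.00
G0 X9.60 Y6.00
G1 X8.24 Y8.81
G1 X5.20 Y9.51
G1 X2.75 Y7.56
G1 X2.75 Y4.44
G1 X5.20 Y2.49
G1 X8.24 Y3.19
G1 X9.60 Y6.00
; layer 3
G0 Z12.00
G0 X8.40 Y6.00
G1 X7.50 Y7.88
G1 X5.46 Y8.34
G1 X3.84 Y7.04
G1 X3.84 Y4.96
G1 X5.46 Y3.66
G1 X7.50 Y4.12
G1 X8.40 Y6.00
; layer 4
G0 Z16.00
G0 X7.20 Y6.00
G1 X6.75 Y6.94
G1 X5.73 Y7.17
G1 X4.92 Y6.52
G1 X4.92 Y5.48
G1 X5.73 Y4.83
G1 X6.75 Y5.06
G1 X7.20 Y6.00
M2 ; end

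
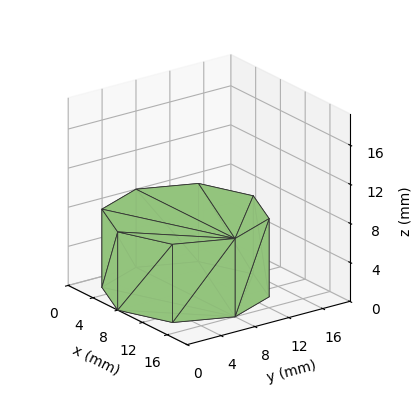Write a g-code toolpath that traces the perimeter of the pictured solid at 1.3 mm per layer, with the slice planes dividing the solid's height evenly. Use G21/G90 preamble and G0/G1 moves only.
Reading the render: the shape is a regular 8-sided prism (a cylinder approximated with 8 flat sides), circumscribed radius ≈ 8 mm, height ≈ 8 mm (dimensions read to the nearest mm from the axis ticks). For the g-code, the solid's height is divided into equal slices at the stated Δz and each level perimeter traced with G1 moves after a G0 lift.

; perimeter-only toolpath
G21 ; units = mm
G90 ; absolute positioning
G28 ; home
; layer 1
G0 Z1.3
G0 X16.0 Y8.0
G1 X13.7 Y13.7
G1 X8.0 Y16.0
G1 X2.3 Y13.7
G1 X0.0 Y8.0
G1 X2.3 Y2.3
G1 X8.0 Y0.0
G1 X13.7 Y2.3
G1 X16.0 Y8.0
; layer 2
G0 Z2.7
G0 X16.0 Y8.0
G1 X13.7 Y13.7
G1 X8.0 Y16.0
G1 X2.3 Y13.7
G1 X0.0 Y8.0
G1 X2.3 Y2.3
G1 X8.0 Y0.0
G1 X13.7 Y2.3
G1 X16.0 Y8.0
; layer 3
G0 Z4.0
G0 X16.0 Y8.0
G1 X13.7 Y13.7
G1 X8.0 Y16.0
G1 X2.3 Y13.7
G1 X0.0 Y8.0
G1 X2.3 Y2.3
G1 X8.0 Y0.0
G1 X13.7 Y2.3
G1 X16.0 Y8.0
; layer 4
G0 Z5.3
G0 X16.0 Y8.0
G1 X13.7 Y13.7
G1 X8.0 Y16.0
G1 X2.3 Y13.7
G1 X0.0 Y8.0
G1 X2.3 Y2.3
G1 X8.0 Y0.0
G1 X13.7 Y2.3
G1 X16.0 Y8.0
; layer 5
G0 Z6.7
G0 X16.0 Y8.0
G1 X13.7 Y13.7
G1 X8.0 Y16.0
G1 X2.3 Y13.7
G1 X0.0 Y8.0
G1 X2.3 Y2.3
G1 X8.0 Y0.0
G1 X13.7 Y2.3
G1 X16.0 Y8.0
; layer 6
G0 Z8.0
G0 X16.0 Y8.0
G1 X13.7 Y13.7
G1 X8.0 Y16.0
G1 X2.3 Y13.7
G1 X0.0 Y8.0
G1 X2.3 Y2.3
G1 X8.0 Y0.0
G1 X13.7 Y2.3
G1 X16.0 Y8.0
M2 ; end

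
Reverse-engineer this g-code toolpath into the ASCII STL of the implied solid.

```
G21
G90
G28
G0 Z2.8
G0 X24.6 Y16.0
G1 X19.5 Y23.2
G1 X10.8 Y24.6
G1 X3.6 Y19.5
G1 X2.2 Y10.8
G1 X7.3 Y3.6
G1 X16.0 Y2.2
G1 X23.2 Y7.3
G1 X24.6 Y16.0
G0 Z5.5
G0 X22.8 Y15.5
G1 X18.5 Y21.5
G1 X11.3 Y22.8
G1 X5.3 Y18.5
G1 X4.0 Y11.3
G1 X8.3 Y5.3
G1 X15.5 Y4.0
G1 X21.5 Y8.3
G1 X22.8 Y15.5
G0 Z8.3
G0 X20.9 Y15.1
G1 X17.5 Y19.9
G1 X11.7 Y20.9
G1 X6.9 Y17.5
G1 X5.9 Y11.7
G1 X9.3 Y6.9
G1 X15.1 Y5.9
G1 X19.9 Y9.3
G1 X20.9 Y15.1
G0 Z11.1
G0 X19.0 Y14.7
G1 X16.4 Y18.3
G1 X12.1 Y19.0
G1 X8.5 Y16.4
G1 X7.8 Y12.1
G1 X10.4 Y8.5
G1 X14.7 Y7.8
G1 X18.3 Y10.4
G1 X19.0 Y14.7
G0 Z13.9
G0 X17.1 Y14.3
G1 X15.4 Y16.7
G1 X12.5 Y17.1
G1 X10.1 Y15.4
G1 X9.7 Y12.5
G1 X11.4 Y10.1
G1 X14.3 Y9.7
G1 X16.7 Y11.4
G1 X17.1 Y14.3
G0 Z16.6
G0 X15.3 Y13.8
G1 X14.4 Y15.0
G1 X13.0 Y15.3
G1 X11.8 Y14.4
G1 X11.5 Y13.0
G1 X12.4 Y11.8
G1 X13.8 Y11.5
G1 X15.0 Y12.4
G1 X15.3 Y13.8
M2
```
solid part
  facet normal 0.0000 0.0000 -1.0000
    outer loop
      vertex 10.4 26.5 0.0
      vertex 20.5 24.8 0.0
      vertex 26.5 16.4 0.0
    endloop
  endfacet
  facet normal 0.0000 0.0000 -1.0000
    outer loop
      vertex 2.0 20.5 0.0
      vertex 10.4 26.5 0.0
      vertex 26.5 16.4 0.0
    endloop
  endfacet
  facet normal 0.0000 0.0000 -1.0000
    outer loop
      vertex 0.3 10.4 0.0
      vertex 2.0 20.5 0.0
      vertex 26.5 16.4 0.0
    endloop
  endfacet
  facet normal 0.0000 0.0000 -1.0000
    outer loop
      vertex 6.3 2.0 0.0
      vertex 0.3 10.4 0.0
      vertex 26.5 16.4 0.0
    endloop
  endfacet
  facet normal 0.0000 0.0000 -1.0000
    outer loop
      vertex 16.4 0.3 0.0
      vertex 6.3 2.0 0.0
      vertex 26.5 16.4 0.0
    endloop
  endfacet
  facet normal 0.0000 0.0000 -1.0000
    outer loop
      vertex 24.8 6.3 0.0
      vertex 16.4 0.3 0.0
      vertex 26.5 16.4 0.0
    endloop
  endfacet
  facet normal 0.6856 0.4897 0.5387
    outer loop
      vertex 26.5 16.4 0.0
      vertex 20.5 24.8 0.0
      vertex 13.4 13.4 19.4
    endloop
  endfacet
  facet normal 0.1398 0.8305 0.5392
    outer loop
      vertex 20.5 24.8 0.0
      vertex 10.4 26.5 0.0
      vertex 13.4 13.4 19.4
    endloop
  endfacet
  facet normal -0.4897 0.6856 0.5387
    outer loop
      vertex 10.4 26.5 0.0
      vertex 2.0 20.5 0.0
      vertex 13.4 13.4 19.4
    endloop
  endfacet
  facet normal -0.8305 0.1398 0.5392
    outer loop
      vertex 2.0 20.5 0.0
      vertex 0.3 10.4 0.0
      vertex 13.4 13.4 19.4
    endloop
  endfacet
  facet normal -0.6856 -0.4897 0.5387
    outer loop
      vertex 0.3 10.4 0.0
      vertex 6.3 2.0 0.0
      vertex 13.4 13.4 19.4
    endloop
  endfacet
  facet normal -0.1398 -0.8305 0.5392
    outer loop
      vertex 6.3 2.0 0.0
      vertex 16.4 0.3 0.0
      vertex 13.4 13.4 19.4
    endloop
  endfacet
  facet normal 0.4897 -0.6856 0.5387
    outer loop
      vertex 16.4 0.3 0.0
      vertex 24.8 6.3 0.0
      vertex 13.4 13.4 19.4
    endloop
  endfacet
  facet normal 0.8305 -0.1398 0.5392
    outer loop
      vertex 24.8 6.3 0.0
      vertex 26.5 16.4 0.0
      vertex 13.4 13.4 19.4
    endloop
  endfacet
endsolid part

The G0 Z moves step by Δz≈2.8 mm. The G1 loops shrink linearly with z, so the solid tapers from its base footprint up to z≈19.4. Closing with a flat bottom cap and the tapered top and triangulating gives 14 facets — a regular 8-sided pyramid, base circumscribed radius ≈ 13.4 mm, apex at z ≈ 19.4 mm.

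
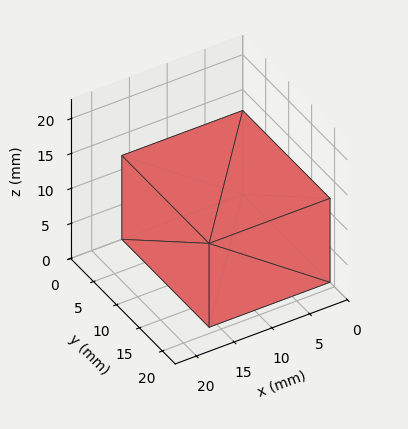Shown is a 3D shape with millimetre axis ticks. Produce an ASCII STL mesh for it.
Reading the render: the shape is a rectangular box, roughly 16 × 19 mm footprint and 12 mm tall (dimensions read to the nearest mm from the axis ticks). For the STL, each face is triangulated and given an outward normal.

solid part
  facet normal 0.0000 0.0000 -1.0000
    outer loop
      vertex 16.00 19.00 0.00
      vertex 16.00 0.00 0.00
      vertex 0.00 0.00 0.00
    endloop
  endfacet
  facet normal 0.0000 0.0000 -1.0000
    outer loop
      vertex 0.00 19.00 0.00
      vertex 16.00 19.00 0.00
      vertex 0.00 0.00 0.00
    endloop
  endfacet
  facet normal 0.0000 0.0000 1.0000
    outer loop
      vertex 0.00 0.00 12.00
      vertex 16.00 0.00 12.00
      vertex 16.00 19.00 12.00
    endloop
  endfacet
  facet normal 0.0000 0.0000 1.0000
    outer loop
      vertex 0.00 0.00 12.00
      vertex 16.00 19.00 12.00
      vertex 0.00 19.00 12.00
    endloop
  endfacet
  facet normal 0.0000 -1.0000 0.0000
    outer loop
      vertex 0.00 0.00 0.00
      vertex 16.00 0.00 0.00
      vertex 16.00 0.00 12.00
    endloop
  endfacet
  facet normal 0.0000 -1.0000 0.0000
    outer loop
      vertex 0.00 0.00 0.00
      vertex 16.00 0.00 12.00
      vertex 0.00 0.00 12.00
    endloop
  endfacet
  facet normal 0.0000 1.0000 0.0000
    outer loop
      vertex 16.00 19.00 12.00
      vertex 16.00 19.00 0.00
      vertex 0.00 19.00 0.00
    endloop
  endfacet
  facet normal 0.0000 1.0000 0.0000
    outer loop
      vertex 0.00 19.00 12.00
      vertex 16.00 19.00 12.00
      vertex 0.00 19.00 0.00
    endloop
  endfacet
  facet normal -1.0000 0.0000 0.0000
    outer loop
      vertex 0.00 19.00 12.00
      vertex 0.00 19.00 0.00
      vertex 0.00 0.00 0.00
    endloop
  endfacet
  facet normal -1.0000 0.0000 0.0000
    outer loop
      vertex 0.00 0.00 12.00
      vertex 0.00 19.00 12.00
      vertex 0.00 0.00 0.00
    endloop
  endfacet
  facet normal 1.0000 0.0000 0.0000
    outer loop
      vertex 16.00 0.00 0.00
      vertex 16.00 19.00 0.00
      vertex 16.00 19.00 12.00
    endloop
  endfacet
  facet normal 1.0000 0.0000 0.0000
    outer loop
      vertex 16.00 0.00 0.00
      vertex 16.00 19.00 12.00
      vertex 16.00 0.00 12.00
    endloop
  endfacet
endsolid part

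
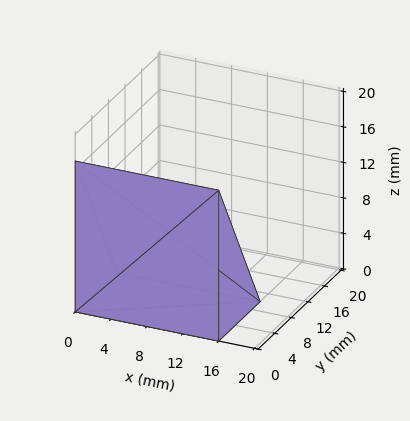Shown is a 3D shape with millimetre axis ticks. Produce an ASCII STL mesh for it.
Reading the render: the shape is a wedge (ramp): 16 × 10 mm base, rising to 17 mm along the y=0 edge and sloping linearly to z=0 at y=10 (dimensions read to the nearest mm from the axis ticks). For the STL, each face is triangulated and given an outward normal.

solid part
  facet normal 0.0000 0.0000 -1.0000
    outer loop
      vertex 16.000 10.000 0.000
      vertex 16.000 0.000 0.000
      vertex 0.000 0.000 0.000
    endloop
  endfacet
  facet normal 0.0000 0.0000 -1.0000
    outer loop
      vertex 0.000 10.000 0.000
      vertex 16.000 10.000 0.000
      vertex 0.000 0.000 0.000
    endloop
  endfacet
  facet normal 0.0000 -1.0000 0.0000
    outer loop
      vertex 0.000 0.000 0.000
      vertex 16.000 0.000 0.000
      vertex 16.000 0.000 17.000
    endloop
  endfacet
  facet normal 0.0000 -1.0000 0.0000
    outer loop
      vertex 0.000 0.000 0.000
      vertex 16.000 0.000 17.000
      vertex 0.000 0.000 17.000
    endloop
  endfacet
  facet normal 0.0000 0.8619 0.5070
    outer loop
      vertex 0.000 0.000 17.000
      vertex 16.000 0.000 17.000
      vertex 16.000 10.000 0.000
    endloop
  endfacet
  facet normal 0.0000 0.8619 0.5070
    outer loop
      vertex 0.000 0.000 17.000
      vertex 16.000 10.000 0.000
      vertex 0.000 10.000 0.000
    endloop
  endfacet
  facet normal -1.0000 0.0000 0.0000
    outer loop
      vertex 0.000 0.000 17.000
      vertex 0.000 10.000 0.000
      vertex 0.000 0.000 0.000
    endloop
  endfacet
  facet normal 1.0000 0.0000 0.0000
    outer loop
      vertex 16.000 0.000 0.000
      vertex 16.000 10.000 0.000
      vertex 16.000 0.000 17.000
    endloop
  endfacet
endsolid part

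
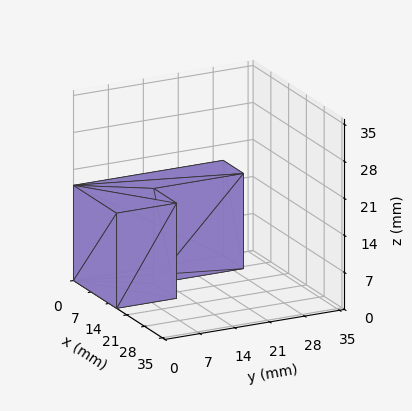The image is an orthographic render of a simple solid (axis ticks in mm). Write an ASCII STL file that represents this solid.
Reading the render: the shape is an L-shaped prism: outer 17 × 30 mm, arm thicknesses ≈ 12 mm (horizontal) and 8 mm (vertical), extruded 18 mm in z (dimensions read to the nearest mm from the axis ticks). For the STL, each face is triangulated and given an outward normal.

solid part
  facet normal 0.0000 0.0000 -1.0000
    outer loop
      vertex 17.000 12.000 0.000
      vertex 17.000 0.000 0.000
      vertex 0.000 0.000 0.000
    endloop
  endfacet
  facet normal 0.0000 0.0000 -1.0000
    outer loop
      vertex 8.000 12.000 0.000
      vertex 17.000 12.000 0.000
      vertex 0.000 0.000 0.000
    endloop
  endfacet
  facet normal 0.0000 0.0000 -1.0000
    outer loop
      vertex 8.000 30.000 0.000
      vertex 8.000 12.000 0.000
      vertex 0.000 0.000 0.000
    endloop
  endfacet
  facet normal 0.0000 0.0000 -1.0000
    outer loop
      vertex 0.000 30.000 0.000
      vertex 8.000 30.000 0.000
      vertex 0.000 0.000 0.000
    endloop
  endfacet
  facet normal 0.0000 0.0000 1.0000
    outer loop
      vertex 0.000 0.000 18.000
      vertex 17.000 0.000 18.000
      vertex 17.000 12.000 18.000
    endloop
  endfacet
  facet normal 0.0000 0.0000 1.0000
    outer loop
      vertex 0.000 0.000 18.000
      vertex 17.000 12.000 18.000
      vertex 8.000 12.000 18.000
    endloop
  endfacet
  facet normal 0.0000 0.0000 1.0000
    outer loop
      vertex 0.000 0.000 18.000
      vertex 8.000 12.000 18.000
      vertex 8.000 30.000 18.000
    endloop
  endfacet
  facet normal 0.0000 0.0000 1.0000
    outer loop
      vertex 0.000 0.000 18.000
      vertex 8.000 30.000 18.000
      vertex 0.000 30.000 18.000
    endloop
  endfacet
  facet normal 0.0000 -1.0000 0.0000
    outer loop
      vertex 0.000 0.000 0.000
      vertex 17.000 0.000 0.000
      vertex 17.000 0.000 18.000
    endloop
  endfacet
  facet normal 0.0000 -1.0000 0.0000
    outer loop
      vertex 0.000 0.000 0.000
      vertex 17.000 0.000 18.000
      vertex 0.000 0.000 18.000
    endloop
  endfacet
  facet normal 1.0000 0.0000 0.0000
    outer loop
      vertex 17.000 0.000 0.000
      vertex 17.000 12.000 0.000
      vertex 17.000 12.000 18.000
    endloop
  endfacet
  facet normal 1.0000 0.0000 0.0000
    outer loop
      vertex 17.000 0.000 0.000
      vertex 17.000 12.000 18.000
      vertex 17.000 0.000 18.000
    endloop
  endfacet
  facet normal 0.0000 1.0000 0.0000
    outer loop
      vertex 17.000 12.000 0.000
      vertex 8.000 12.000 0.000
      vertex 8.000 12.000 18.000
    endloop
  endfacet
  facet normal 0.0000 1.0000 0.0000
    outer loop
      vertex 17.000 12.000 0.000
      vertex 8.000 12.000 18.000
      vertex 17.000 12.000 18.000
    endloop
  endfacet
  facet normal 1.0000 0.0000 0.0000
    outer loop
      vertex 8.000 12.000 0.000
      vertex 8.000 30.000 0.000
      vertex 8.000 30.000 18.000
    endloop
  endfacet
  facet normal 1.0000 0.0000 0.0000
    outer loop
      vertex 8.000 12.000 0.000
      vertex 8.000 30.000 18.000
      vertex 8.000 12.000 18.000
    endloop
  endfacet
  facet normal 0.0000 1.0000 0.0000
    outer loop
      vertex 8.000 30.000 0.000
      vertex 0.000 30.000 0.000
      vertex 0.000 30.000 18.000
    endloop
  endfacet
  facet normal 0.0000 1.0000 0.0000
    outer loop
      vertex 8.000 30.000 0.000
      vertex 0.000 30.000 18.000
      vertex 8.000 30.000 18.000
    endloop
  endfacet
  facet normal -1.0000 0.0000 0.0000
    outer loop
      vertex 0.000 30.000 0.000
      vertex 0.000 0.000 0.000
      vertex 0.000 0.000 18.000
    endloop
  endfacet
  facet normal -1.0000 0.0000 0.0000
    outer loop
      vertex 0.000 30.000 0.000
      vertex 0.000 0.000 18.000
      vertex 0.000 30.000 18.000
    endloop
  endfacet
endsolid part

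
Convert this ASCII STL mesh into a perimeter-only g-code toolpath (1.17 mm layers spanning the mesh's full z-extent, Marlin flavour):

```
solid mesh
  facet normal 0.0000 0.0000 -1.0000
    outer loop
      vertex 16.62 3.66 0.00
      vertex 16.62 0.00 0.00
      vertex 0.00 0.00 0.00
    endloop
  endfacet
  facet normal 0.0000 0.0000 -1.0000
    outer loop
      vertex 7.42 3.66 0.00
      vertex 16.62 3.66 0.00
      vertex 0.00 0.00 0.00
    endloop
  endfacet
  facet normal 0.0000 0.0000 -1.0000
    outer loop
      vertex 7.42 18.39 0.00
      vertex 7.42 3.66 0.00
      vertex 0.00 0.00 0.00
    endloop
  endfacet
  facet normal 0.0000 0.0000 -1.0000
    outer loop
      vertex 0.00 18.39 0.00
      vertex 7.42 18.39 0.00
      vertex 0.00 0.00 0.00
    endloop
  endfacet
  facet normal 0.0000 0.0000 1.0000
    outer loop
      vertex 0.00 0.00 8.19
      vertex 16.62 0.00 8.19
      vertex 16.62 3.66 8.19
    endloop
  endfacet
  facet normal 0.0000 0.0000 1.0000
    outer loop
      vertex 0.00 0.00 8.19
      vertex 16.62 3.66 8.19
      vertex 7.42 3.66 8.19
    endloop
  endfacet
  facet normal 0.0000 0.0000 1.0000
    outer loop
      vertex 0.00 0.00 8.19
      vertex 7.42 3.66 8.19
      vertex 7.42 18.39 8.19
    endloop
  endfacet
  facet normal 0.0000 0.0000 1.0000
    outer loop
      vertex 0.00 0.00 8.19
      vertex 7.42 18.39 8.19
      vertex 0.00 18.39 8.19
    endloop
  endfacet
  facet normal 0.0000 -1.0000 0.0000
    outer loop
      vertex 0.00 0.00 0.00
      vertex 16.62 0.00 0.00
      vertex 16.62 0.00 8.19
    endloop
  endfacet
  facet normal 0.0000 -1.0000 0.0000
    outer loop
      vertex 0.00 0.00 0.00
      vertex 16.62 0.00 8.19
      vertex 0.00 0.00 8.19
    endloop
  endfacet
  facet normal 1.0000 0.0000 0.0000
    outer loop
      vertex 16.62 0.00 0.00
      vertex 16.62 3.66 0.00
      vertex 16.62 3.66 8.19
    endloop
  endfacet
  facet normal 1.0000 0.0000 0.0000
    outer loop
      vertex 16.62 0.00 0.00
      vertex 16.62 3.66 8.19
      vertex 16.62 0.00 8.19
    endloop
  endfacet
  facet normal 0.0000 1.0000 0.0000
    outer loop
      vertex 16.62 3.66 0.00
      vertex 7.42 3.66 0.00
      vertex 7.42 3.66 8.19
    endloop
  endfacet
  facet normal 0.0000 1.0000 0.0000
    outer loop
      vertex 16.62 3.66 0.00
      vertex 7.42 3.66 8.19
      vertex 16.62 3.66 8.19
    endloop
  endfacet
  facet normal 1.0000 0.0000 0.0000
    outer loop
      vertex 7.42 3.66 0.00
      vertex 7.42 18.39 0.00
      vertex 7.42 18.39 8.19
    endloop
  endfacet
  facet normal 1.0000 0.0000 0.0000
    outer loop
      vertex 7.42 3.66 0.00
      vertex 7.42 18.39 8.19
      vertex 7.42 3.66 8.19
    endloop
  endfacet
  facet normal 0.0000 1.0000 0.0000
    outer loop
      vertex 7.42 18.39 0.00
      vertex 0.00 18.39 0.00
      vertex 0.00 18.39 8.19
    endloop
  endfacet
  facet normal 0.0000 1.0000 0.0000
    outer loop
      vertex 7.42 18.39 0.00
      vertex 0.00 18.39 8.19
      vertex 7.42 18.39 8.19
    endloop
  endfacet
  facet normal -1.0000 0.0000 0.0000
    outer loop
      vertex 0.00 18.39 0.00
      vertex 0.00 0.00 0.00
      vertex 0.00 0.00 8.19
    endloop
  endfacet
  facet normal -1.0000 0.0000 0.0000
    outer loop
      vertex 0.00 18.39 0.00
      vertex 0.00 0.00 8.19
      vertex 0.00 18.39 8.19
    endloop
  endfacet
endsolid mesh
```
; perimeter-only toolpath
G21 ; units = mm
G90 ; absolute positioning
G28 ; home
; layer 1
G0 Z1.17
G0 X0.00 Y0.00
G1 X16.62 Y0.00
G1 X16.62 Y3.66
G1 X7.42 Y3.66
G1 X7.42 Y18.39
G1 X0.00 Y18.39
G1 X0.00 Y0.00
; layer 2
G0 Z2.34
G0 X0.00 Y0.00
G1 X16.62 Y0.00
G1 X16.62 Y3.66
G1 X7.42 Y3.66
G1 X7.42 Y18.39
G1 X0.00 Y18.39
G1 X0.00 Y0.00
; layer 3
G0 Z3.51
G0 X0.00 Y0.00
G1 X16.62 Y0.00
G1 X16.62 Y3.66
G1 X7.42 Y3.66
G1 X7.42 Y18.39
G1 X0.00 Y18.39
G1 X0.00 Y0.00
; layer 4
G0 Z4.68
G0 X0.00 Y0.00
G1 X16.62 Y0.00
G1 X16.62 Y3.66
G1 X7.42 Y3.66
G1 X7.42 Y18.39
G1 X0.00 Y18.39
G1 X0.00 Y0.00
; layer 5
G0 Z5.85
G0 X0.00 Y0.00
G1 X16.62 Y0.00
G1 X16.62 Y3.66
G1 X7.42 Y3.66
G1 X7.42 Y18.39
G1 X0.00 Y18.39
G1 X0.00 Y0.00
; layer 6
G0 Z7.02
G0 X0.00 Y0.00
G1 X16.62 Y0.00
G1 X16.62 Y3.66
G1 X7.42 Y3.66
G1 X7.42 Y18.39
G1 X0.00 Y18.39
G1 X0.00 Y0.00
; layer 7
G0 Z8.19
G0 X0.00 Y0.00
G1 X16.62 Y0.00
G1 X16.62 Y3.66
G1 X7.42 Y3.66
G1 X7.42 Y18.39
G1 X0.00 Y18.39
G1 X0.00 Y0.00
M2 ; end

The solid is an L-shaped prism: outer 16.6 × 18.4 mm, arm thicknesses ≈ 3.66 mm (horizontal) and 7.42 mm (vertical), extruded 8.19 mm in z. Slicing at Δz = 1.17 mm — 7 equal slices spanning the solid's height, so layer i sits at z = i·h/7 — gives 7 non-empty perimeters. Each is a 6-segment closed polygon; G0 lifts to the layer z and rapids to the start vertex, then G1 traces the edges.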